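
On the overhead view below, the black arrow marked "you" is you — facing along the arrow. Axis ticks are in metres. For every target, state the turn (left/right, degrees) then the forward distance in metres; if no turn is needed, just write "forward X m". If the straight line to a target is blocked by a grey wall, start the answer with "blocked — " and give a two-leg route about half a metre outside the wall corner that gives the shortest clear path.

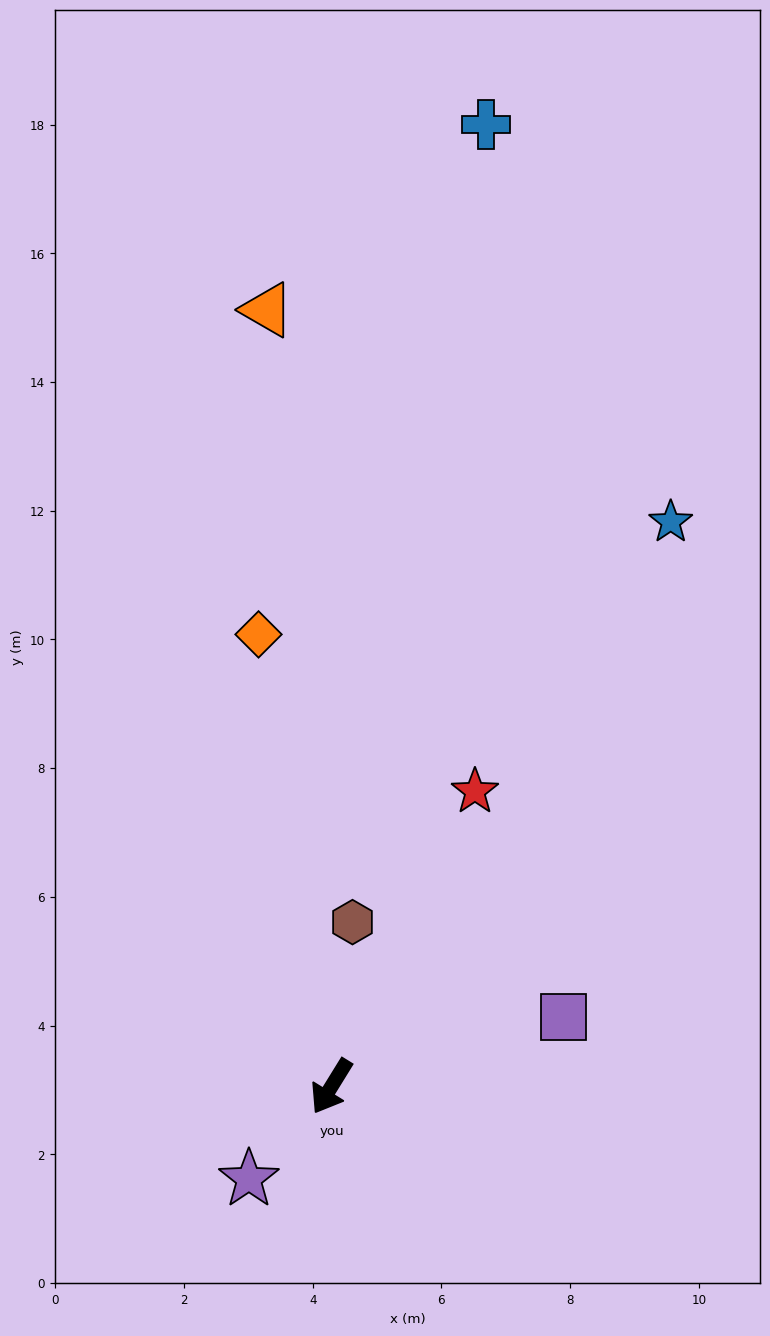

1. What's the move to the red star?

turn right 174°, forward 5.1 m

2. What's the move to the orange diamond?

turn right 139°, forward 7.1 m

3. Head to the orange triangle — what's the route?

turn right 144°, forward 12.1 m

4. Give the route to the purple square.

turn left 138°, forward 3.8 m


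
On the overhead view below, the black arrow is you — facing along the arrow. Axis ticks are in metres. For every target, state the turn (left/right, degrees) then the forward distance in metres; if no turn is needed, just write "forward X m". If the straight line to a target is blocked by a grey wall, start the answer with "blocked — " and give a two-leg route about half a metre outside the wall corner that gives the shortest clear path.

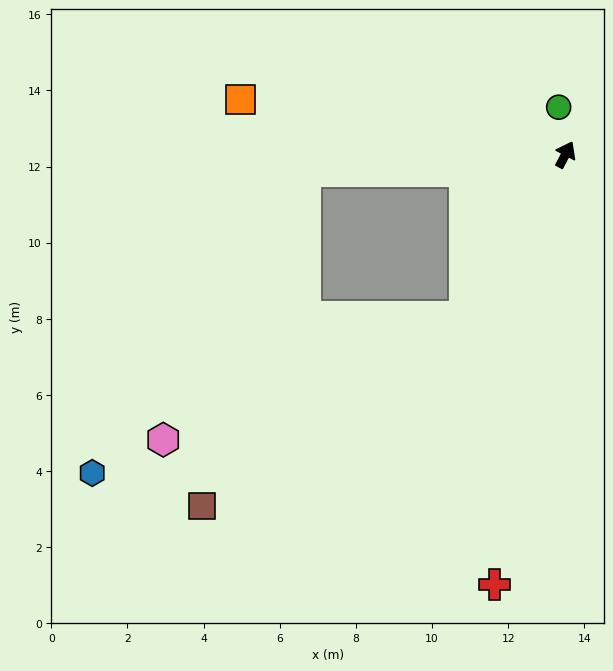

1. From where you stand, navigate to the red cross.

turn right 162°, forward 11.5 m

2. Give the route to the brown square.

blocked — turn left 176°, forward 5.0 m, then turn right 23°, forward 8.5 m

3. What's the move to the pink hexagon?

blocked — turn left 176°, forward 5.0 m, then turn right 36°, forward 8.6 m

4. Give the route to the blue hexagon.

blocked — turn left 121°, forward 6.8 m, then turn left 51°, forward 9.7 m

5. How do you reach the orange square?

turn left 108°, forward 8.6 m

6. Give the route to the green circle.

turn left 36°, forward 1.3 m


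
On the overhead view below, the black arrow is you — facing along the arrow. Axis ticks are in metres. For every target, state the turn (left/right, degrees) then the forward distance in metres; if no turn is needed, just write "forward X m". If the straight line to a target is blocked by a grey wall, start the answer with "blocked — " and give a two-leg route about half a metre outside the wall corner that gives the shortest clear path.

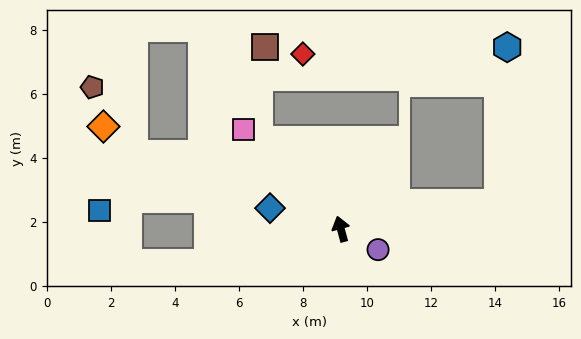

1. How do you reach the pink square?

turn left 29°, forward 4.3 m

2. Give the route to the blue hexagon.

blocked — turn right 96°, forward 5.0 m, then turn left 77°, forward 4.9 m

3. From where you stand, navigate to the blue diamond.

turn left 58°, forward 2.3 m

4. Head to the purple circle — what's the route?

turn right 134°, forward 1.3 m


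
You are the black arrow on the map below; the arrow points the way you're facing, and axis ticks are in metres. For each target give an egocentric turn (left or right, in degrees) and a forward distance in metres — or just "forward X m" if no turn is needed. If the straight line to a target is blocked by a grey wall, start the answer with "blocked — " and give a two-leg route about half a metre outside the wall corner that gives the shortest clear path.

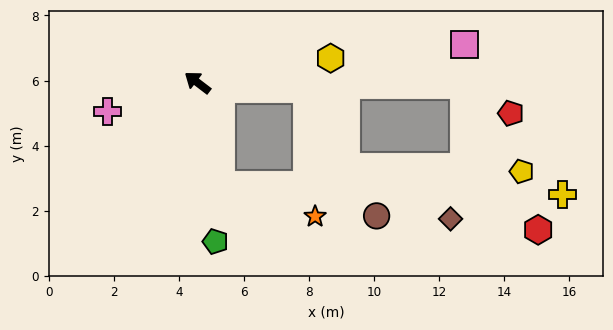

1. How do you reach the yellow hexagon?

turn right 132°, forward 4.2 m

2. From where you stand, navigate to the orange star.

blocked — turn left 141°, forward 3.2 m, then turn left 58°, forward 3.0 m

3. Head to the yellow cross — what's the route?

blocked — turn left 141°, forward 3.2 m, then turn left 75°, forward 10.5 m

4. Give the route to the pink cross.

turn left 55°, forward 2.9 m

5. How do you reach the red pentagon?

blocked — turn right 143°, forward 8.2 m, then turn right 30°, forward 1.7 m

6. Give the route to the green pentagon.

turn left 134°, forward 4.9 m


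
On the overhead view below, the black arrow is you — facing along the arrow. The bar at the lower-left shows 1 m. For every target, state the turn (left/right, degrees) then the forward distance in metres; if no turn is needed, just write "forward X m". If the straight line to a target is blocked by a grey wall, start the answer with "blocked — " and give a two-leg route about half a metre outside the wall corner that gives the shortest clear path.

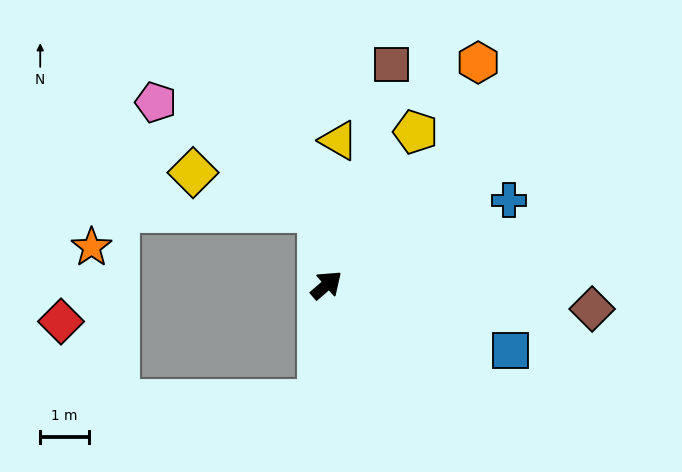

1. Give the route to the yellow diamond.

blocked — turn left 56°, forward 1.5 m, then turn left 66°, forward 2.7 m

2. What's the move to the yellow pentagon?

turn left 19°, forward 3.6 m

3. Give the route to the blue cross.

turn right 16°, forward 4.1 m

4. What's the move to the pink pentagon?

blocked — turn left 56°, forward 1.5 m, then turn left 49°, forward 4.0 m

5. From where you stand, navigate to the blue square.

turn right 60°, forward 4.0 m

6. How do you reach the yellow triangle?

turn left 44°, forward 3.0 m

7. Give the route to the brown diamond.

turn right 46°, forward 5.5 m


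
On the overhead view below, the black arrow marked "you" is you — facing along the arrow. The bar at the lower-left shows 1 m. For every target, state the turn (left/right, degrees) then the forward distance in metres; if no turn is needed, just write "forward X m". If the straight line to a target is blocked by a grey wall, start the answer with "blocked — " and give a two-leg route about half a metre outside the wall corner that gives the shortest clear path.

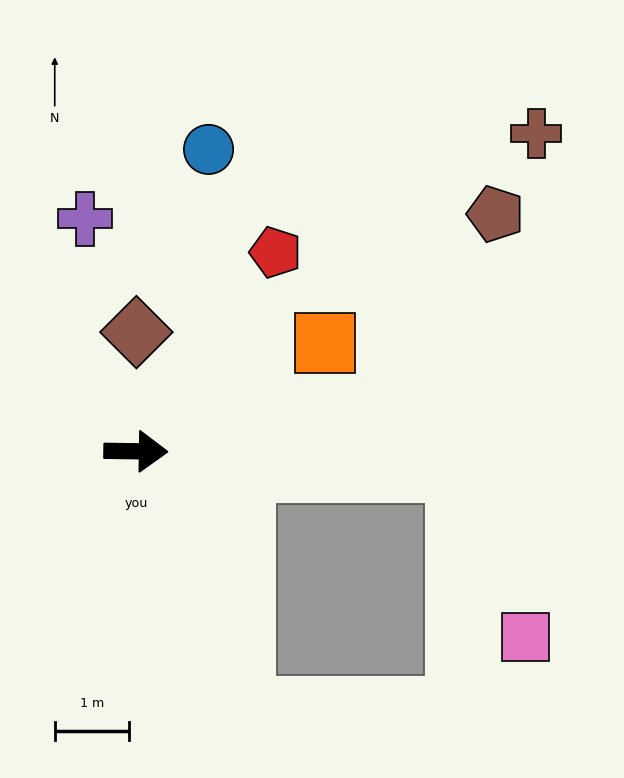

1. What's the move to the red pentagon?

turn left 56°, forward 3.3 m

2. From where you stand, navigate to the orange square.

turn left 31°, forward 2.9 m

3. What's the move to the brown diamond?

turn left 91°, forward 1.6 m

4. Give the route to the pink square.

blocked — turn right 2°, forward 4.3 m, then turn right 65°, forward 2.4 m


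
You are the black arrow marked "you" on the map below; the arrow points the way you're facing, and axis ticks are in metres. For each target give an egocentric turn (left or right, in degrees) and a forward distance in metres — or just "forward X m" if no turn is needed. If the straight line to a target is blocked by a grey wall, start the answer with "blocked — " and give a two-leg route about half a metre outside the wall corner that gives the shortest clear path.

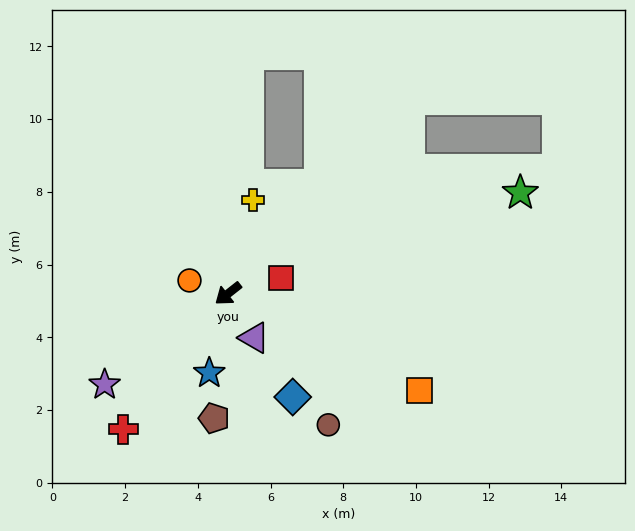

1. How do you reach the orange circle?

turn right 57°, forward 1.1 m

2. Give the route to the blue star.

turn left 38°, forward 2.2 m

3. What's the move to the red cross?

turn left 14°, forward 4.7 m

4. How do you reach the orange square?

turn left 115°, forward 5.9 m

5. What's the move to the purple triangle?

turn left 82°, forward 1.4 m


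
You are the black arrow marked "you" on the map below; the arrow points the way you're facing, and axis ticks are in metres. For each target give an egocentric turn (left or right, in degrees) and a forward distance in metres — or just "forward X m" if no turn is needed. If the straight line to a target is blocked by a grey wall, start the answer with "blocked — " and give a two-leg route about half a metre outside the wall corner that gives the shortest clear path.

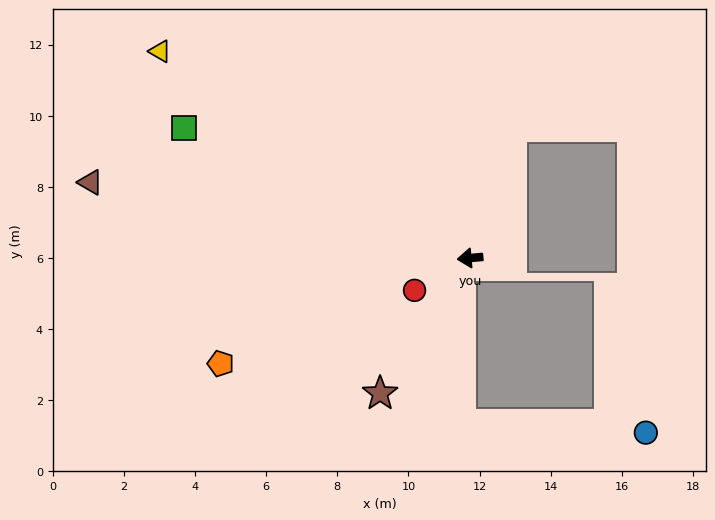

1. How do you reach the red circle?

turn left 25°, forward 1.8 m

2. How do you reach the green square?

turn right 29°, forward 8.8 m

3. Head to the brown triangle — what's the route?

turn right 16°, forward 10.9 m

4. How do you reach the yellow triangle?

turn right 39°, forward 10.5 m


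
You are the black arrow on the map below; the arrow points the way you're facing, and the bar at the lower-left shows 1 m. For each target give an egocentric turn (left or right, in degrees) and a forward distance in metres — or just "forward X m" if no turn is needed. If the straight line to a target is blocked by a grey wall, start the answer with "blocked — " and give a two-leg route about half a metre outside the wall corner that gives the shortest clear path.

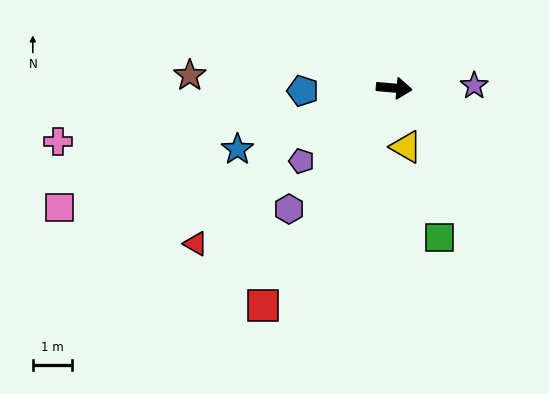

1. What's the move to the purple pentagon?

turn right 137°, forward 3.0 m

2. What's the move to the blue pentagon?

turn right 173°, forward 2.3 m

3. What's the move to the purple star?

turn left 7°, forward 2.1 m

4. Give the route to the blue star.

turn right 154°, forward 4.3 m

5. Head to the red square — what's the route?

turn right 116°, forward 6.5 m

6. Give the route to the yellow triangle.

turn right 73°, forward 1.5 m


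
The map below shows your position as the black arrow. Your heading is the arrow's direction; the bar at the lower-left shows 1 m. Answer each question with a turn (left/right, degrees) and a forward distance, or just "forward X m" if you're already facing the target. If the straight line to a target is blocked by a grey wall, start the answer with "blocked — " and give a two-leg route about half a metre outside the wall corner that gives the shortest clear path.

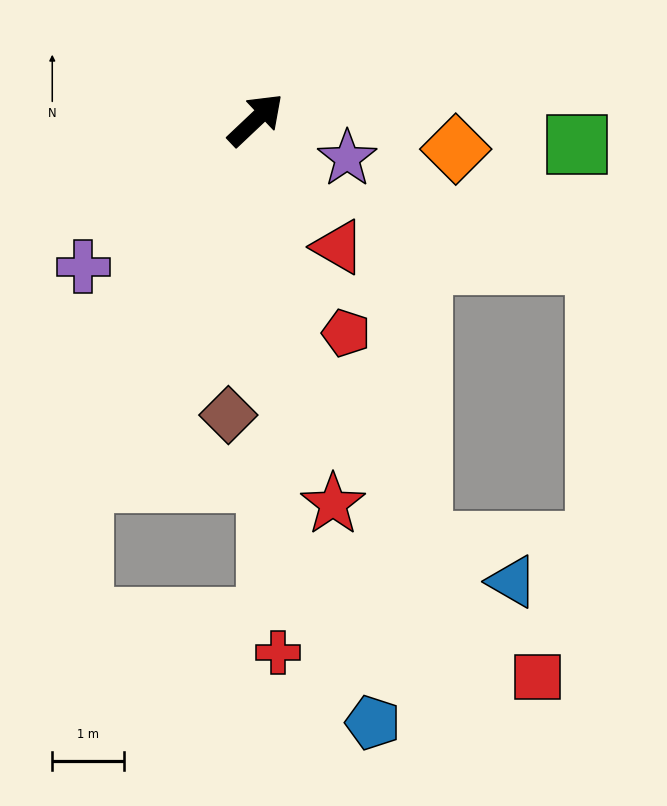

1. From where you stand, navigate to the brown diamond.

turn right 139°, forward 4.1 m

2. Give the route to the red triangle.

turn right 100°, forward 2.1 m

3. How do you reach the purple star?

turn right 66°, forward 1.4 m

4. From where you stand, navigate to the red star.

turn right 122°, forward 5.5 m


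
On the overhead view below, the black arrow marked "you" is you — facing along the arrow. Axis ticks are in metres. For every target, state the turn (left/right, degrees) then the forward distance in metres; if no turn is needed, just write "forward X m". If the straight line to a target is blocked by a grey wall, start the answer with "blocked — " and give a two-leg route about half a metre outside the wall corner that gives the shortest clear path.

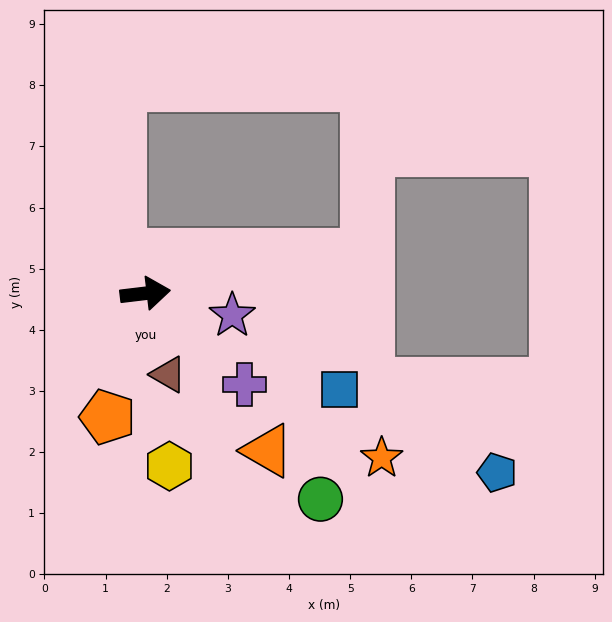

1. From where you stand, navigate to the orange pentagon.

turn right 114°, forward 2.1 m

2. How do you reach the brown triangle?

turn right 81°, forward 1.4 m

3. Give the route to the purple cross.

turn right 49°, forward 2.2 m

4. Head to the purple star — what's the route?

turn right 21°, forward 1.5 m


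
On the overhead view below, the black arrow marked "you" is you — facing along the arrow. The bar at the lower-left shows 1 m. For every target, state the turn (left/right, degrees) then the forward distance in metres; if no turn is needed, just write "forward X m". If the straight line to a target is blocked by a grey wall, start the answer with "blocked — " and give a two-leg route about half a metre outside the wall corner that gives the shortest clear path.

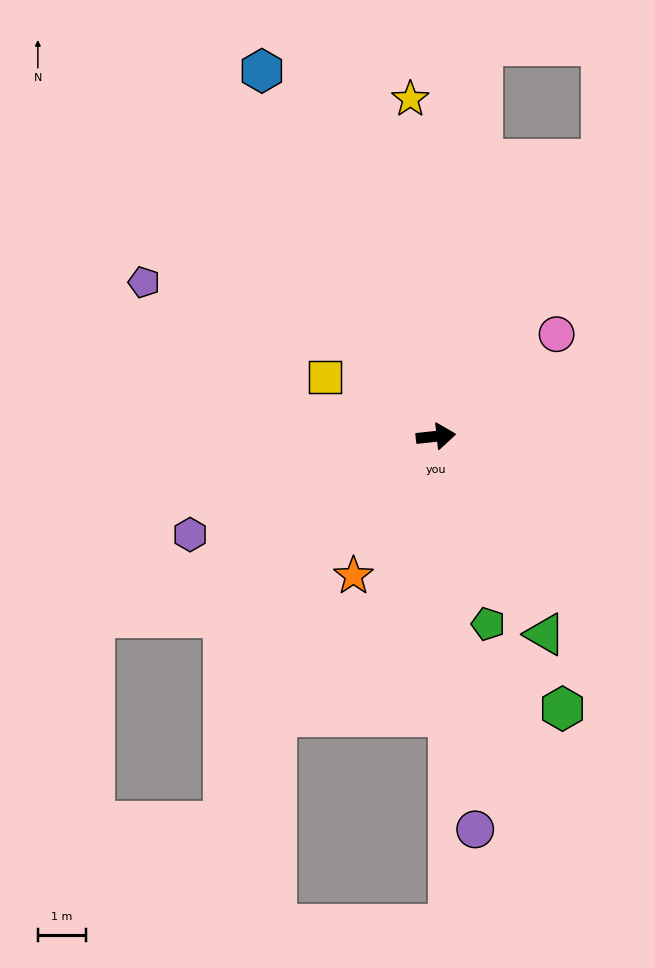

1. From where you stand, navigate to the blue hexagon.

turn left 109°, forward 8.4 m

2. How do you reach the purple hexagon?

turn right 164°, forward 5.5 m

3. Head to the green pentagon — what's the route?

turn right 81°, forward 4.0 m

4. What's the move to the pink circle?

turn left 34°, forward 3.3 m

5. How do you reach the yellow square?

turn left 146°, forward 2.6 m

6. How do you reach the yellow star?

turn left 88°, forward 7.0 m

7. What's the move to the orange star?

turn right 127°, forward 3.4 m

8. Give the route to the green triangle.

turn right 67°, forward 4.7 m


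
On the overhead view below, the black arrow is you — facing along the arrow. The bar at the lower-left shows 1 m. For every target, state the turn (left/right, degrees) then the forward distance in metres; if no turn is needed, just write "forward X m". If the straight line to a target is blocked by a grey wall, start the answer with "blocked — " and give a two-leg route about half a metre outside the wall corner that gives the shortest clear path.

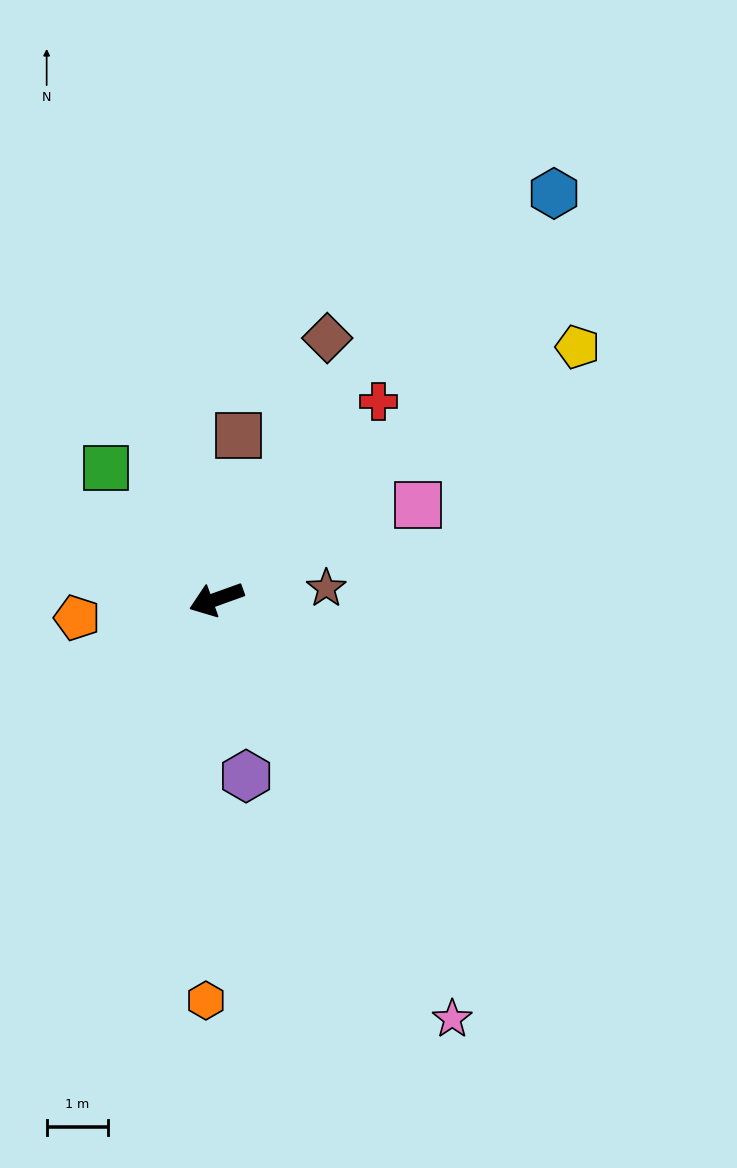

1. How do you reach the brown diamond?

turn right 133°, forward 4.7 m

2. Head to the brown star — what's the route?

turn left 166°, forward 1.8 m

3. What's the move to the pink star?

turn left 100°, forward 7.9 m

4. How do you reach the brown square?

turn right 117°, forward 2.7 m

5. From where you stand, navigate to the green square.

turn right 70°, forward 2.8 m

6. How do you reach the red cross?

turn right 149°, forward 4.2 m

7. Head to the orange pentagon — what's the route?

turn right 12°, forward 2.3 m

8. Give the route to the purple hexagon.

turn left 80°, forward 2.9 m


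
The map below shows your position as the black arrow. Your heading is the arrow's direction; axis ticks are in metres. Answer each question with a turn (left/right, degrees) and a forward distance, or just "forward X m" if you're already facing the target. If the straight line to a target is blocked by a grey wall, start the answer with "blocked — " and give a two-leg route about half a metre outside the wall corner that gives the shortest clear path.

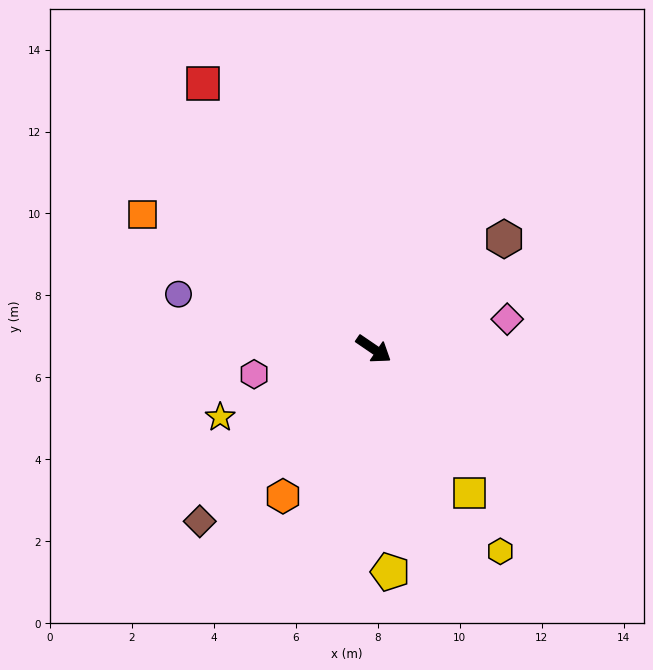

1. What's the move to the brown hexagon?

turn left 74°, forward 4.2 m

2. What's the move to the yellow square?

turn right 22°, forward 4.2 m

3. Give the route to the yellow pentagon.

turn right 51°, forward 5.5 m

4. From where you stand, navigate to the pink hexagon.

turn right 134°, forward 3.0 m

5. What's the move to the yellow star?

turn right 122°, forward 4.1 m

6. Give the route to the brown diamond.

turn right 101°, forward 6.0 m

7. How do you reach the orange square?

turn right 176°, forward 6.5 m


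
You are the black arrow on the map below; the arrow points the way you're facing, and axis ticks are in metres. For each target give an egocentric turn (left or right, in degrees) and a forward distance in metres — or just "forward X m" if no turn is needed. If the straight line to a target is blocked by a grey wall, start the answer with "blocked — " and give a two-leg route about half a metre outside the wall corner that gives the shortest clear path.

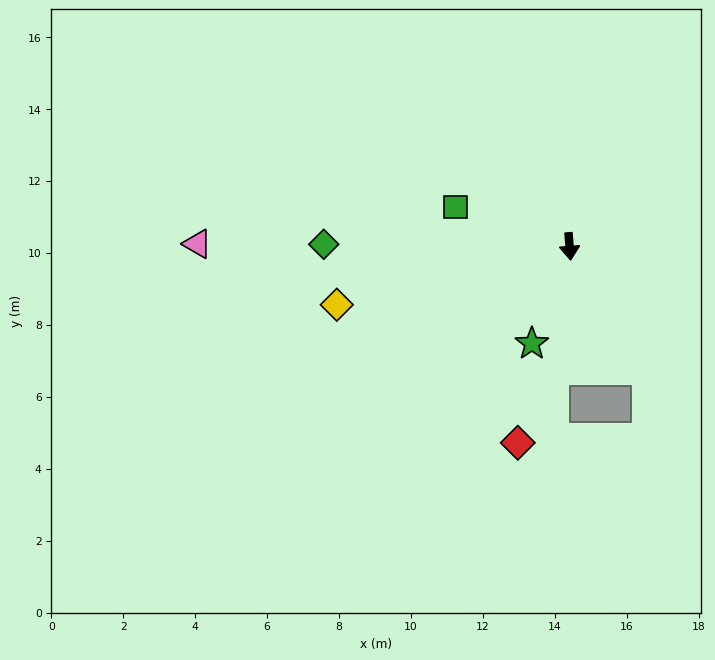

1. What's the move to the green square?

turn right 114°, forward 3.3 m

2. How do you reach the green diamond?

turn right 95°, forward 6.8 m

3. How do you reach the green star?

turn right 26°, forward 2.9 m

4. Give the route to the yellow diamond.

turn right 80°, forward 6.7 m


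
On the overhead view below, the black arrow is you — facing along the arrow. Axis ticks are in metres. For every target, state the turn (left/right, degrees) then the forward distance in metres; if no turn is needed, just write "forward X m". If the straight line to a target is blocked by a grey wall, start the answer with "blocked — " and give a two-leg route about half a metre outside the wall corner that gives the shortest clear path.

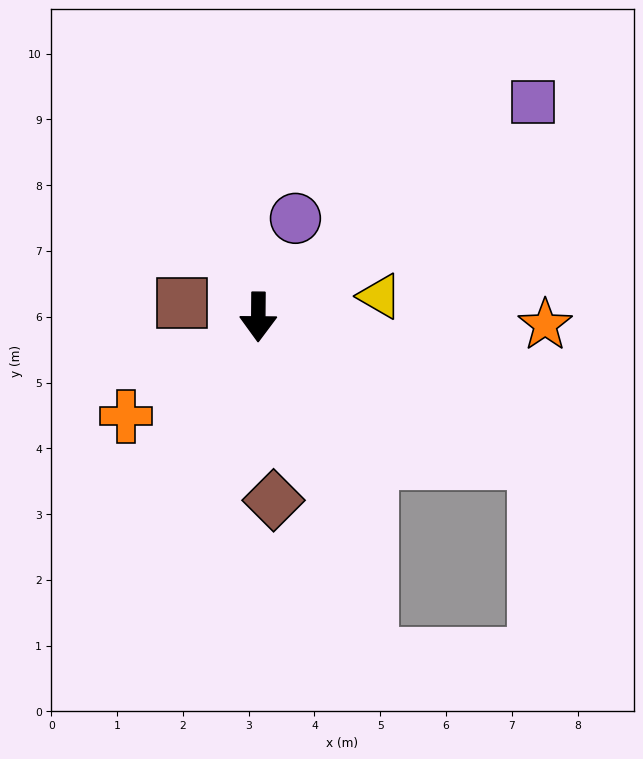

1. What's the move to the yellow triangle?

turn left 100°, forward 1.9 m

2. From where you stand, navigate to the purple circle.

turn left 160°, forward 1.6 m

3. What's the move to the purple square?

turn left 128°, forward 5.3 m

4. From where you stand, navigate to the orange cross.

turn right 53°, forward 2.5 m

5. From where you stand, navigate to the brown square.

turn right 100°, forward 1.2 m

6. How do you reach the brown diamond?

turn left 5°, forward 2.8 m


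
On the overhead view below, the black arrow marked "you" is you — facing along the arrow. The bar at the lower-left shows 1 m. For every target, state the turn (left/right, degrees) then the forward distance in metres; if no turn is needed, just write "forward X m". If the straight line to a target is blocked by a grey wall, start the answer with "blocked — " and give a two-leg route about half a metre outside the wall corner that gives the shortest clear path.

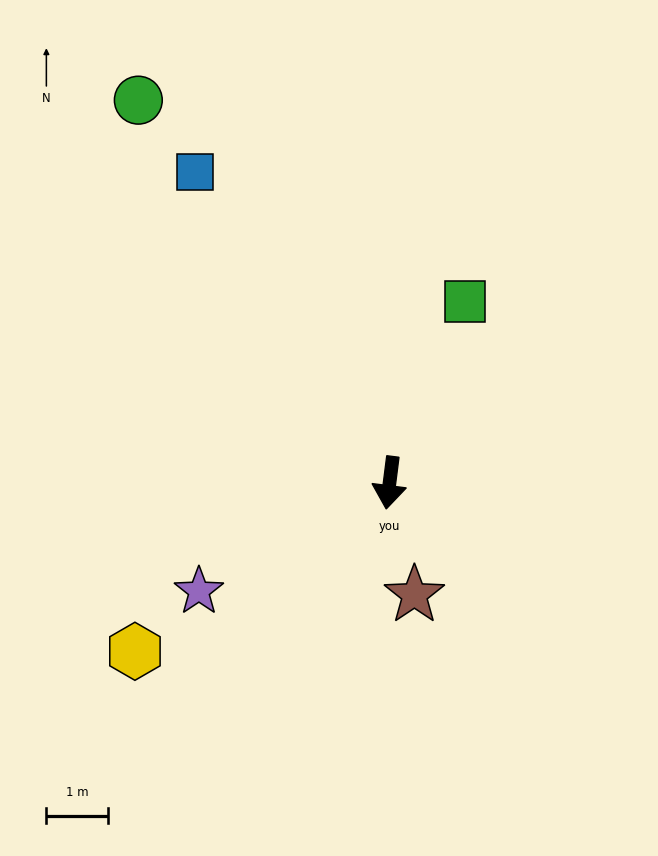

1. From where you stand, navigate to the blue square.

turn right 141°, forward 5.9 m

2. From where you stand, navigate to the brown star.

turn left 20°, forward 1.9 m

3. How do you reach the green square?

turn left 165°, forward 3.2 m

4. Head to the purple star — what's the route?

turn right 53°, forward 3.5 m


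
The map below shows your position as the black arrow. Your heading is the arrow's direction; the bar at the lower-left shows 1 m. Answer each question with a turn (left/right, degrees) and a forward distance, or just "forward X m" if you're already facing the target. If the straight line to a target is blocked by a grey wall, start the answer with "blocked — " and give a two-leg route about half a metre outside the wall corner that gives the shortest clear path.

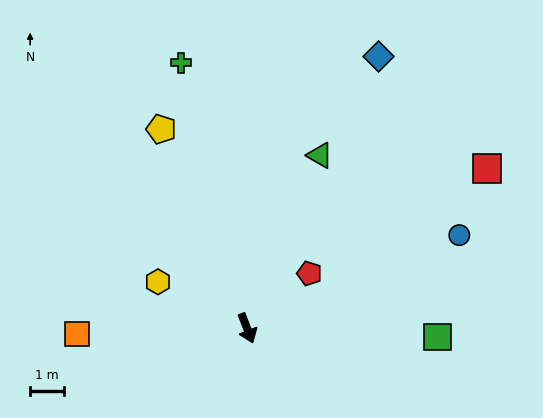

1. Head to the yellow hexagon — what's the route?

turn right 139°, forward 3.0 m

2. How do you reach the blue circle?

turn left 92°, forward 6.8 m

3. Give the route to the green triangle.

turn left 136°, forward 5.5 m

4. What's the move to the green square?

turn left 66°, forward 5.6 m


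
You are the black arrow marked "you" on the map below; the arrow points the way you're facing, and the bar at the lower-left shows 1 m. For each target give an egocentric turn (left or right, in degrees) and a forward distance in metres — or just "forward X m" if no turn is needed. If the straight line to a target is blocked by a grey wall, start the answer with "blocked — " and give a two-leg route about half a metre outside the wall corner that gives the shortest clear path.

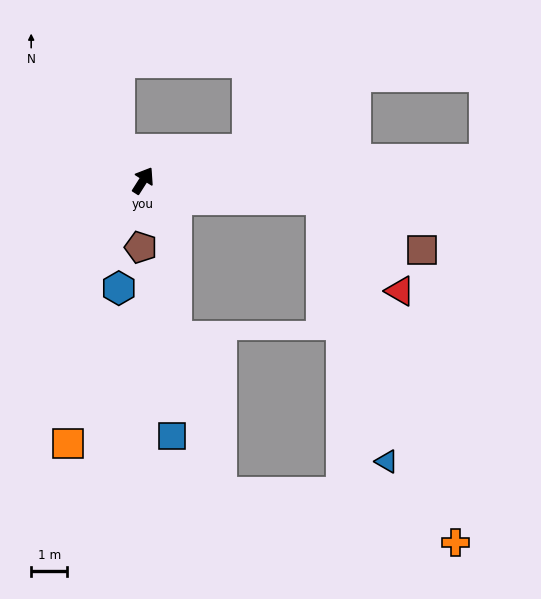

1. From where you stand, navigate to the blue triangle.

blocked — turn right 64°, forward 5.0 m, then turn right 70°, forward 7.5 m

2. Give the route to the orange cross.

blocked — turn right 64°, forward 5.0 m, then turn right 62°, forward 10.2 m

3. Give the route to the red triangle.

blocked — turn right 64°, forward 5.0 m, then turn right 43°, forward 3.3 m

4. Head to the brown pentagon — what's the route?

turn right 150°, forward 1.9 m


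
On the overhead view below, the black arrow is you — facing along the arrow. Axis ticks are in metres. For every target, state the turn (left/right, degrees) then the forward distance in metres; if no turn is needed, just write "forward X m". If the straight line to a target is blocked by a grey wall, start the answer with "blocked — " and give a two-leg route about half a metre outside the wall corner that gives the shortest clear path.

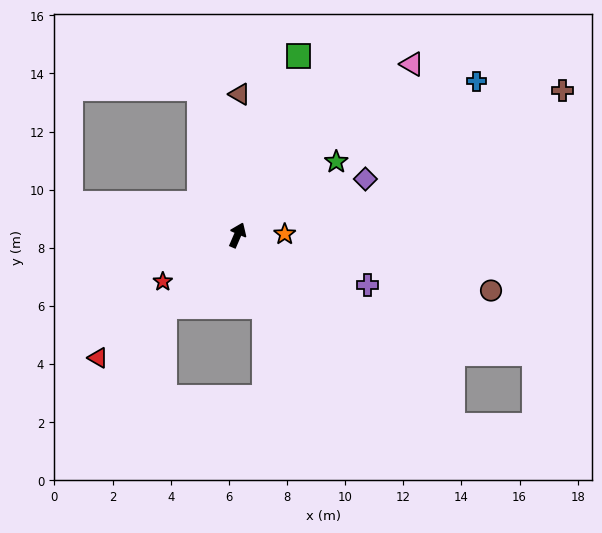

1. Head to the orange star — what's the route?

turn right 65°, forward 1.6 m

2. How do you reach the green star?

turn right 30°, forward 4.2 m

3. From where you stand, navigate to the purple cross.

turn right 88°, forward 4.8 m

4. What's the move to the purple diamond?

turn right 43°, forward 4.8 m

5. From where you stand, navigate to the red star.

turn left 145°, forward 3.0 m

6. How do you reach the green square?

turn left 5°, forward 6.5 m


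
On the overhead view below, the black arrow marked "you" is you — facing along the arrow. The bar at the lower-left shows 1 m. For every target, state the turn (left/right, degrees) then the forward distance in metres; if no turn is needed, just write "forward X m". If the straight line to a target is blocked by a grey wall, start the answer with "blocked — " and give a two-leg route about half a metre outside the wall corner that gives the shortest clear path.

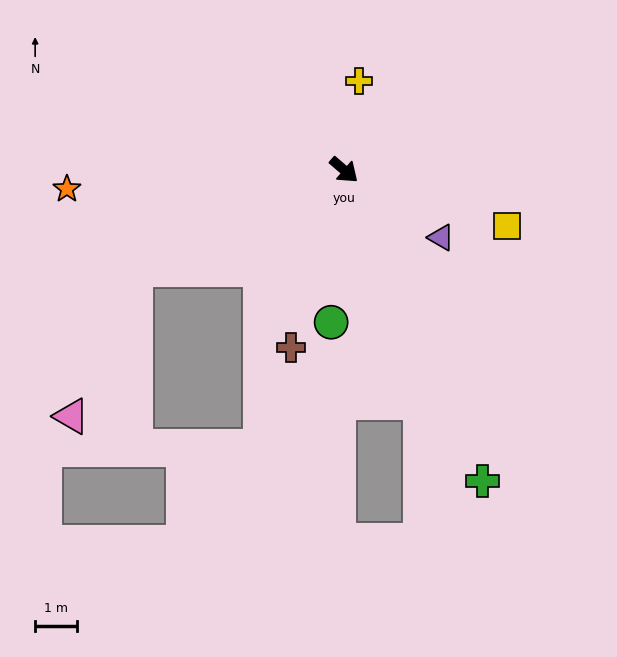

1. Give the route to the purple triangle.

turn left 6°, forward 2.8 m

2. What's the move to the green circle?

turn right 54°, forward 3.6 m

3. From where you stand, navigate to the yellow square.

turn left 22°, forward 4.1 m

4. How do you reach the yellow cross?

turn left 121°, forward 2.2 m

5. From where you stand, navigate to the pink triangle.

blocked — turn right 114°, forward 5.5 m, then turn left 41°, forward 3.8 m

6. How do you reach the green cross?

turn right 25°, forward 8.1 m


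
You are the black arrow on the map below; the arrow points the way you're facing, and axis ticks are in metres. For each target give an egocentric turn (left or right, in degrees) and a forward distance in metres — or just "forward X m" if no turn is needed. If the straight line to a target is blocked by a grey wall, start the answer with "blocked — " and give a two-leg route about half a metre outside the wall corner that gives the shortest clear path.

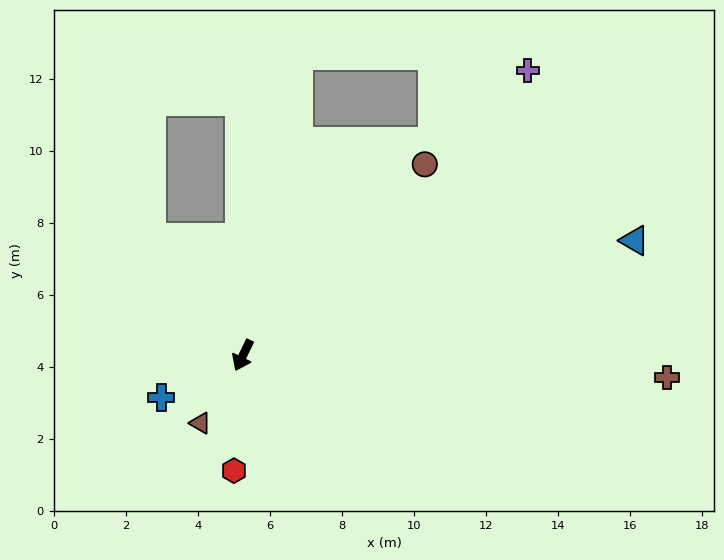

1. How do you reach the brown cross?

turn left 113°, forward 11.8 m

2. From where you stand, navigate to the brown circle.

turn left 162°, forward 7.3 m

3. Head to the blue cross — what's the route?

turn right 37°, forward 2.6 m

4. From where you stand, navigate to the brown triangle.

turn right 6°, forward 2.2 m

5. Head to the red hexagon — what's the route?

turn left 21°, forward 3.2 m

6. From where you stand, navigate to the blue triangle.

turn left 132°, forward 11.3 m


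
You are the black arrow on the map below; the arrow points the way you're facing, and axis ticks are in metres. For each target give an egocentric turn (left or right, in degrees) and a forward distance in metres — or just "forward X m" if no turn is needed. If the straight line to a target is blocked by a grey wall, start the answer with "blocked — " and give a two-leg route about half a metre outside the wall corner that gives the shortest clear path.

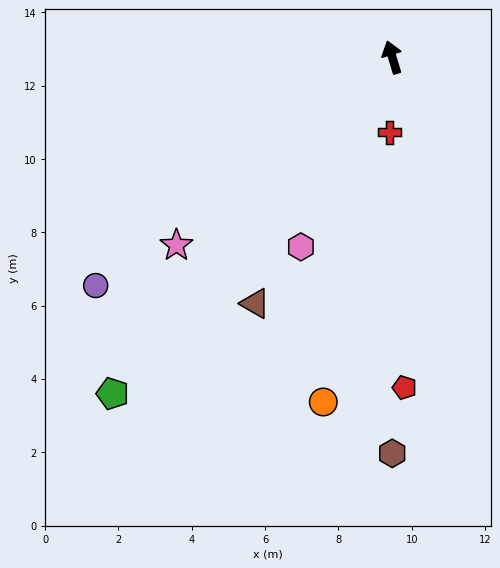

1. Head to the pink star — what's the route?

turn left 114°, forward 7.8 m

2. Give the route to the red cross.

turn left 161°, forward 2.0 m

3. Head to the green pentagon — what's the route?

turn left 123°, forward 11.9 m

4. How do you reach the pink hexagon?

turn left 137°, forward 5.7 m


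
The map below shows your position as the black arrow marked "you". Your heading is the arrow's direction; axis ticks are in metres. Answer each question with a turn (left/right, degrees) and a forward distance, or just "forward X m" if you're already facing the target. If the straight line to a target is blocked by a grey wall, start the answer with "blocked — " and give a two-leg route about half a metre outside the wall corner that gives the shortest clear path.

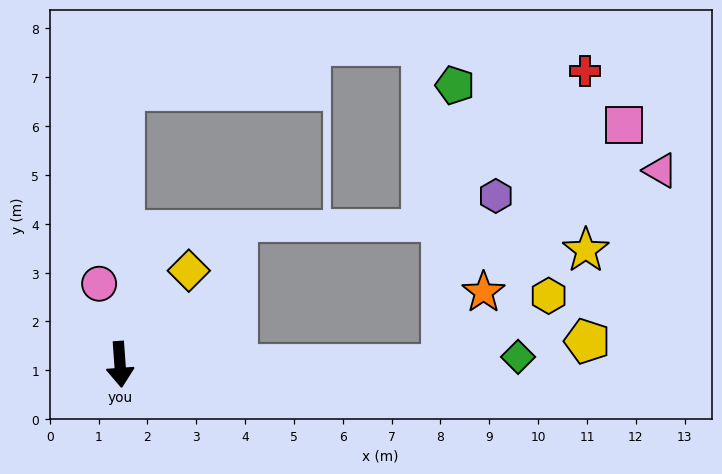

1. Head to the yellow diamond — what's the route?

turn left 140°, forward 2.4 m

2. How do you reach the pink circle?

turn right 170°, forward 1.7 m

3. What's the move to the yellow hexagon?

blocked — turn left 86°, forward 6.6 m, then turn left 33°, forward 2.6 m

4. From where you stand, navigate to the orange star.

blocked — turn left 86°, forward 6.6 m, then turn left 60°, forward 1.7 m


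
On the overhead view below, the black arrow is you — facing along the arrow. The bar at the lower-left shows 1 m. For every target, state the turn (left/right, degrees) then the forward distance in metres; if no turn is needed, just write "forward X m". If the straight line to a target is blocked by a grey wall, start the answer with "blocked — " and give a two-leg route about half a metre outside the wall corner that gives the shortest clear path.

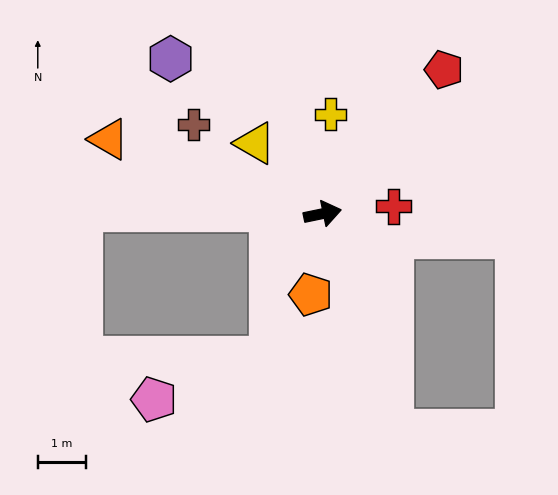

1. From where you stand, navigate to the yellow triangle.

turn left 122°, forward 2.0 m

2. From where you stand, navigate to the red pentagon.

turn left 38°, forward 3.9 m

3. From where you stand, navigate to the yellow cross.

turn left 74°, forward 2.1 m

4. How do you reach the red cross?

turn right 6°, forward 1.5 m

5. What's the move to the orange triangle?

turn left 149°, forward 4.7 m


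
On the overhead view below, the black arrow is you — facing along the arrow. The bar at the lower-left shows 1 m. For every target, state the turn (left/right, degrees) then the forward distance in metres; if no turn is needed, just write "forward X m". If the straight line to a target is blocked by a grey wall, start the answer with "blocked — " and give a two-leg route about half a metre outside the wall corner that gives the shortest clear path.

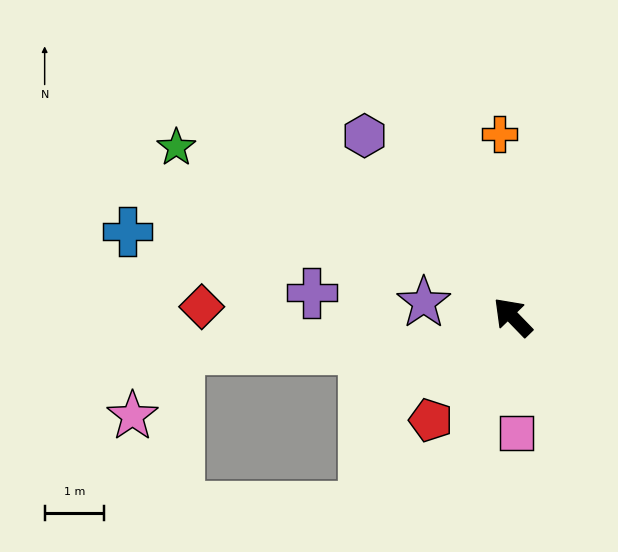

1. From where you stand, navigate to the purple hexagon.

turn right 5°, forward 3.9 m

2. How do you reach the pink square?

turn left 138°, forward 1.9 m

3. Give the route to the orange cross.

turn right 40°, forward 3.1 m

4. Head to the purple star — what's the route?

turn left 37°, forward 1.5 m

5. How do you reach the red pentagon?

turn left 98°, forward 2.2 m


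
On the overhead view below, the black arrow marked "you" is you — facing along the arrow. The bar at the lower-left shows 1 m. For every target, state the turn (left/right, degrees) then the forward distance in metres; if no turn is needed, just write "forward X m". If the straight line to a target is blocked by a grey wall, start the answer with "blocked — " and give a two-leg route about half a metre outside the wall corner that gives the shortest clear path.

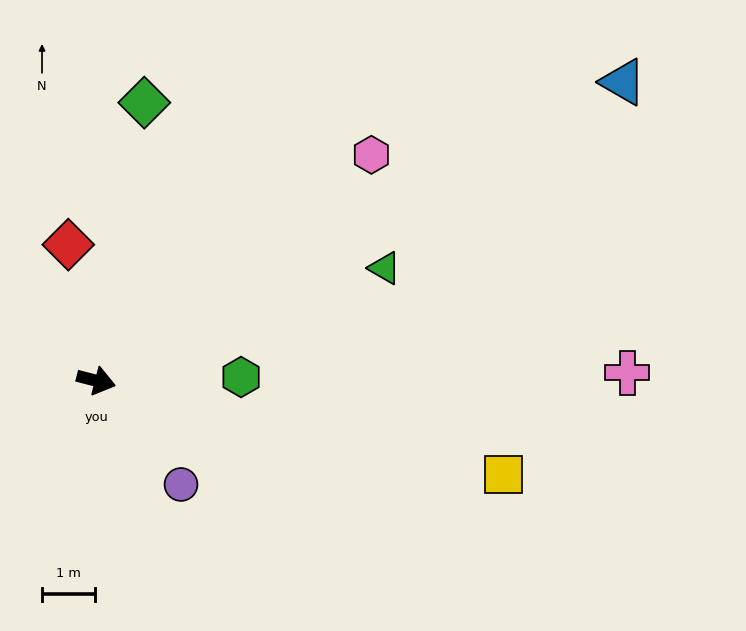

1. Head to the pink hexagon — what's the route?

turn left 54°, forward 6.7 m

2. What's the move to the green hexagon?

turn left 16°, forward 2.7 m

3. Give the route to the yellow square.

forward 7.9 m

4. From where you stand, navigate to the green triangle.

turn left 36°, forward 5.9 m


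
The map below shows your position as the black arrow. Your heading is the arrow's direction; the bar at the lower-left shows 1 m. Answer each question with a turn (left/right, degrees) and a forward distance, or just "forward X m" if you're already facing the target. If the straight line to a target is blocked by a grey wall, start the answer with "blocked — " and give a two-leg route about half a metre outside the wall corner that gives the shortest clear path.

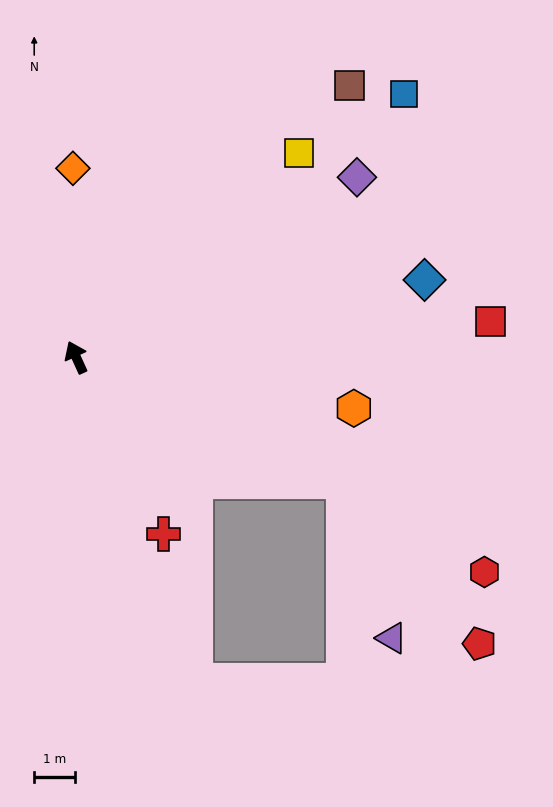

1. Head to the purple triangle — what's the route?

blocked — turn right 139°, forward 7.2 m, then turn right 48°, forward 4.0 m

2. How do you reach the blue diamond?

turn right 102°, forward 8.7 m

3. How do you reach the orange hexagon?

turn right 125°, forward 6.9 m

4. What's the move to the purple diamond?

turn right 82°, forward 8.1 m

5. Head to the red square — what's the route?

turn right 110°, forward 10.2 m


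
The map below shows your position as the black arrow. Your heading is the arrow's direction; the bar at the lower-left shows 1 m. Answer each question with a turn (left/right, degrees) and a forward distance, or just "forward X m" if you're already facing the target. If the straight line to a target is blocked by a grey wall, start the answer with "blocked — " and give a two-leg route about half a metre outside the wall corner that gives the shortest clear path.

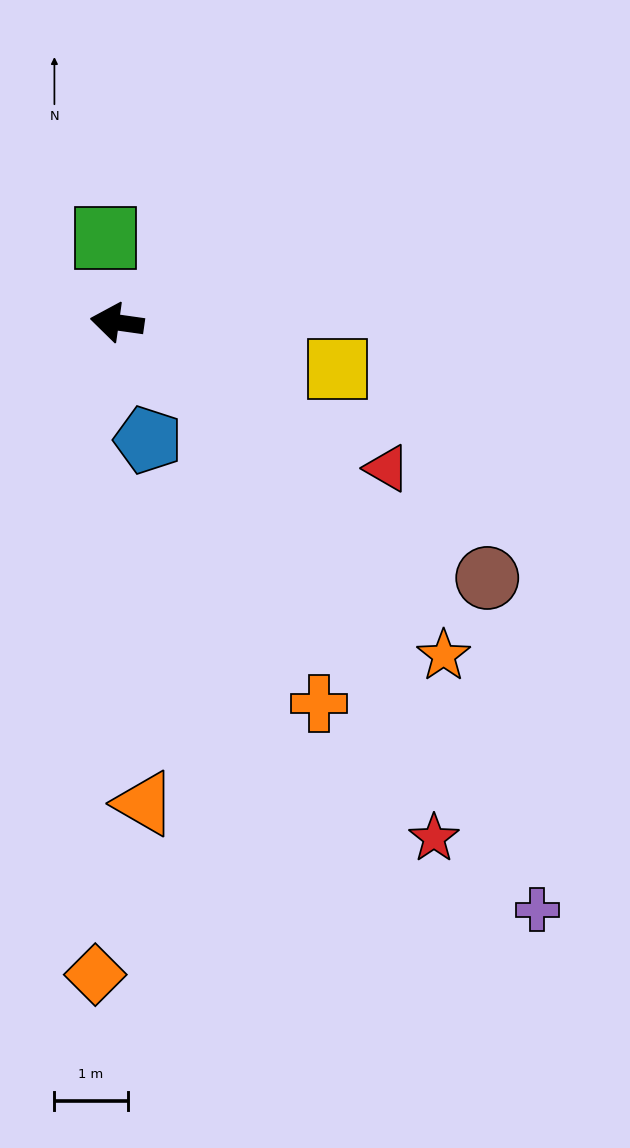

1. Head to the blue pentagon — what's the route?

turn left 113°, forward 1.7 m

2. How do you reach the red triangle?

turn left 160°, forward 4.2 m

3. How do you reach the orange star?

turn left 142°, forward 6.4 m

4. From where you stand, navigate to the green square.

turn right 74°, forward 1.2 m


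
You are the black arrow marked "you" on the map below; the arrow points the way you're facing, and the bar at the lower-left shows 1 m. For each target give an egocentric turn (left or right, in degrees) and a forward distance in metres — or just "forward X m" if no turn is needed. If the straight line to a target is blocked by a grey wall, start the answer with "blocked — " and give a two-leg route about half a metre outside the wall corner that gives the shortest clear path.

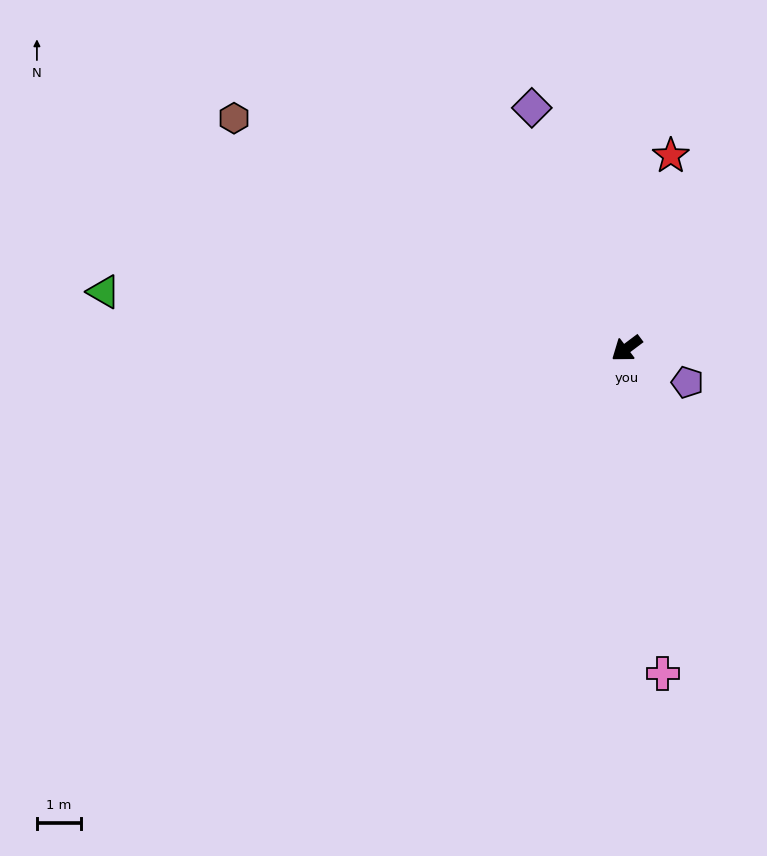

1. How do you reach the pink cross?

turn left 59°, forward 7.4 m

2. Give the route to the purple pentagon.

turn left 114°, forward 1.6 m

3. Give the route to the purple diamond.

turn right 105°, forward 5.9 m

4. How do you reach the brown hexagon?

turn right 67°, forward 10.3 m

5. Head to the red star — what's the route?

turn right 140°, forward 4.5 m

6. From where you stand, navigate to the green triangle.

turn right 43°, forward 11.9 m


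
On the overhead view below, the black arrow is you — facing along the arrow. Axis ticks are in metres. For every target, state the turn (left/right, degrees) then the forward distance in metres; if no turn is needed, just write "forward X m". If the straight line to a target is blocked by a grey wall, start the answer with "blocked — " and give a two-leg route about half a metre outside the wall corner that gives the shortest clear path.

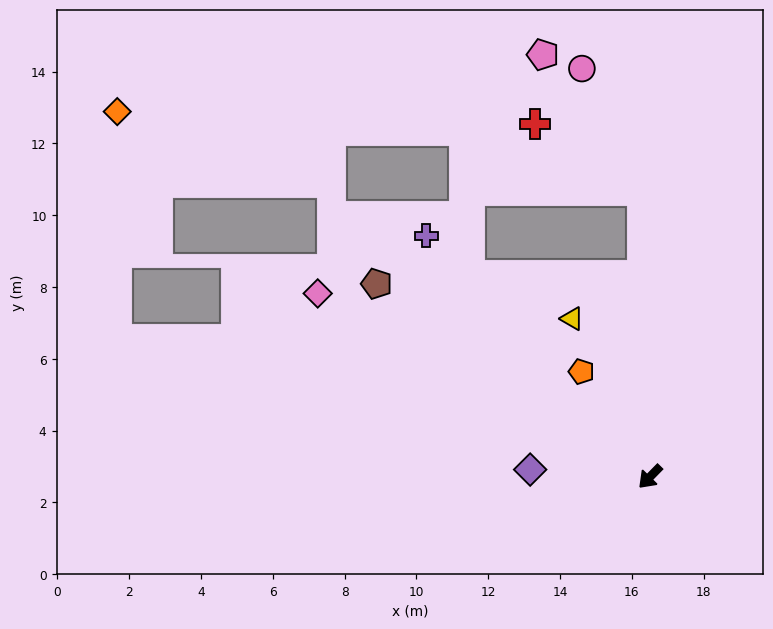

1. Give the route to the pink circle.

blocked — turn right 134°, forward 8.0 m, then turn left 25°, forward 3.8 m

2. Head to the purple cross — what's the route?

turn right 93°, forward 9.2 m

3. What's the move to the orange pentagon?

turn right 102°, forward 3.5 m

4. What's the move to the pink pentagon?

blocked — turn right 134°, forward 8.0 m, then turn left 35°, forward 4.7 m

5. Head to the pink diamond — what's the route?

turn right 74°, forward 10.6 m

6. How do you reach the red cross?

blocked — turn right 134°, forward 8.0 m, then turn left 57°, forward 3.5 m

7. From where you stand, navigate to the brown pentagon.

turn right 81°, forward 9.3 m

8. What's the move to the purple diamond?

turn right 49°, forward 3.3 m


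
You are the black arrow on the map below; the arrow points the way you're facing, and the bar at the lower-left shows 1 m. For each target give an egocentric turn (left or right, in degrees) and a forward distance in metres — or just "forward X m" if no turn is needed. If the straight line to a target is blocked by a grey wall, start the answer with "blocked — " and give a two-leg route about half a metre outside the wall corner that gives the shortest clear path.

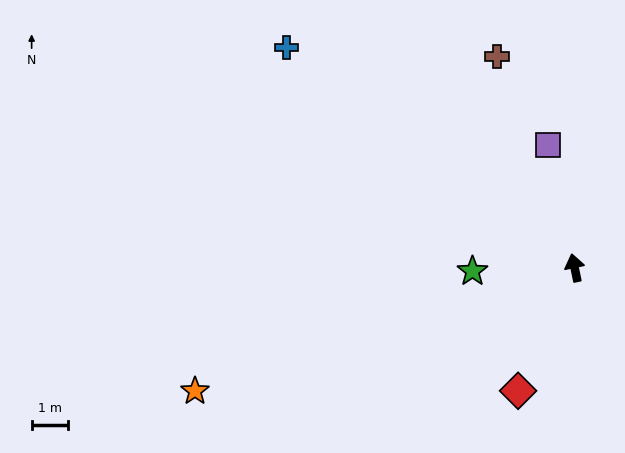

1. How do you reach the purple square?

forward 3.5 m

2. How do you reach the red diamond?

turn left 144°, forward 3.8 m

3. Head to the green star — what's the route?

turn left 80°, forward 2.8 m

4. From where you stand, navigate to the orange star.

turn left 96°, forward 11.1 m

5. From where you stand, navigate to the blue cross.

turn left 41°, forward 10.1 m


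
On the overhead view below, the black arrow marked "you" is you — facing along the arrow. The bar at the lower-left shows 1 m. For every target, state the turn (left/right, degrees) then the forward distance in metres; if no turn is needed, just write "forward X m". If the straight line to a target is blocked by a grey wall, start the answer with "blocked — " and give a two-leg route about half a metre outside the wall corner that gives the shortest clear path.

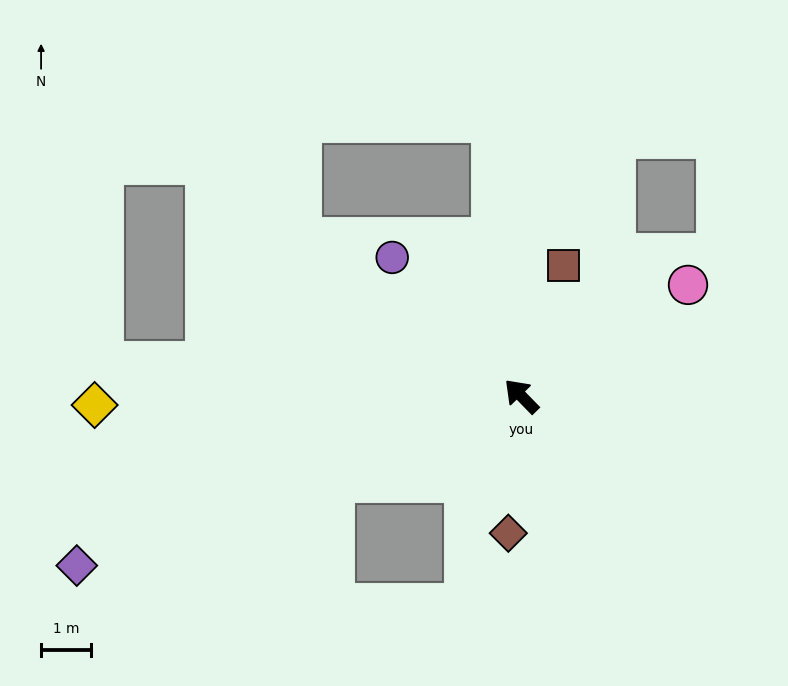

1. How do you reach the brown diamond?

turn left 130°, forward 2.7 m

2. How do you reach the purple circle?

forward 3.8 m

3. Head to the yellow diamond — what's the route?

turn left 47°, forward 8.5 m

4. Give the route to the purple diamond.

turn left 67°, forward 9.5 m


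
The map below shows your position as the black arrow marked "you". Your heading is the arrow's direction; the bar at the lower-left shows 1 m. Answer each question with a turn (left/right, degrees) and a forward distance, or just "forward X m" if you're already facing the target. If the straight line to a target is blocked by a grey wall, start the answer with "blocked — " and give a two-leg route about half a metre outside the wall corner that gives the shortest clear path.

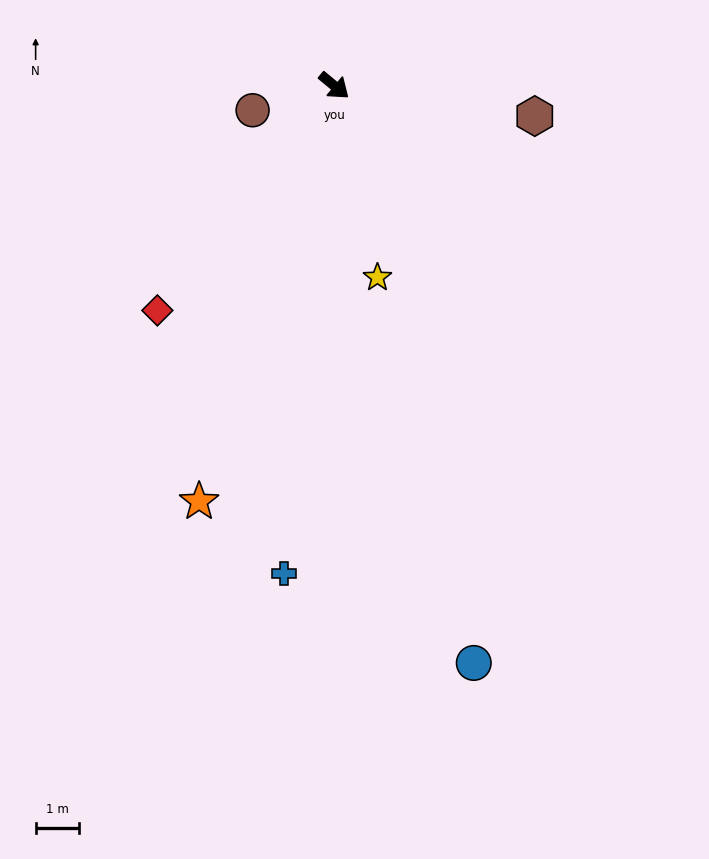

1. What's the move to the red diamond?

turn right 89°, forward 6.6 m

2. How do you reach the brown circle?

turn right 124°, forward 2.0 m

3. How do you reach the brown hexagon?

turn left 31°, forward 4.7 m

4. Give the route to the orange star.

turn right 68°, forward 10.0 m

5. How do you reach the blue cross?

turn right 56°, forward 11.3 m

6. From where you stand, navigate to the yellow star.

turn right 38°, forward 4.5 m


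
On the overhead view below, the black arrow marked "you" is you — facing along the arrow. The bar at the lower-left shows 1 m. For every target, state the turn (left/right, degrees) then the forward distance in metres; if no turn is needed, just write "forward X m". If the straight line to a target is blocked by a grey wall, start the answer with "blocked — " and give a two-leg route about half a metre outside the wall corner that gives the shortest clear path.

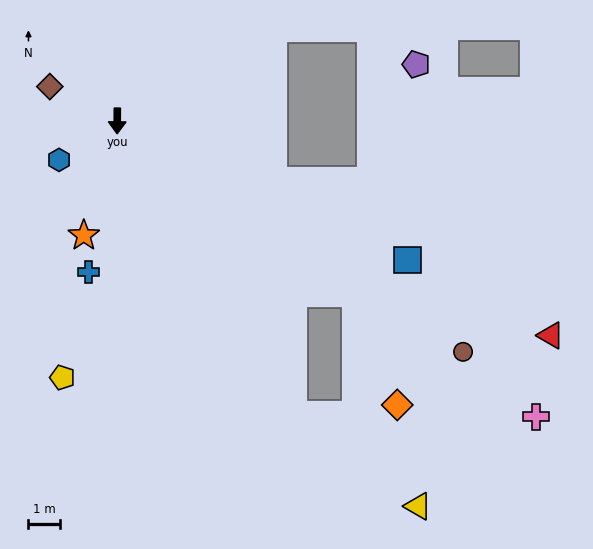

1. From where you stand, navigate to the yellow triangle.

blocked — turn left 31°, forward 10.8 m, then turn left 23°, forward 4.9 m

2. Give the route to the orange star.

turn right 16°, forward 3.8 m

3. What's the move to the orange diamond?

blocked — turn left 54°, forward 9.3 m, then turn right 33°, forward 3.7 m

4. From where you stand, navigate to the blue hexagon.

turn right 56°, forward 2.2 m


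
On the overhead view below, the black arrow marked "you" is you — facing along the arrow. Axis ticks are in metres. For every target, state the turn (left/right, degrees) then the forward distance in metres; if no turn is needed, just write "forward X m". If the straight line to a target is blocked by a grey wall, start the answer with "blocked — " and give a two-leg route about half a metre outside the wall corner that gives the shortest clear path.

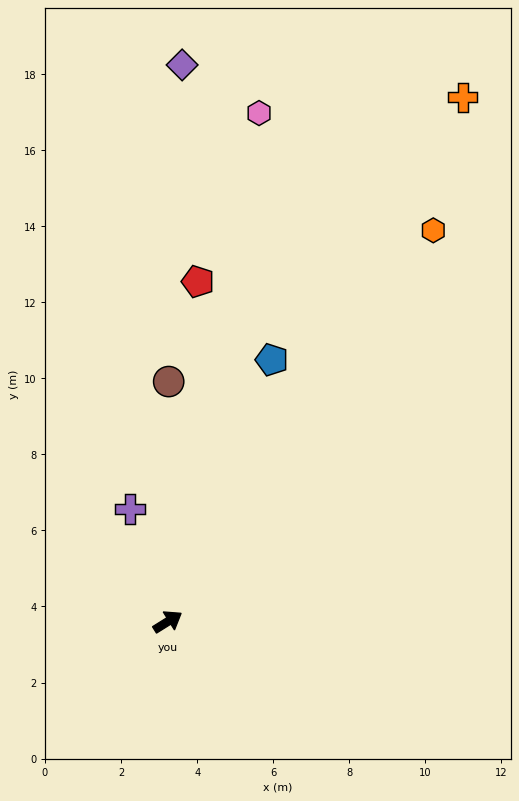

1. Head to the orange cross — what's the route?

turn left 29°, forward 15.8 m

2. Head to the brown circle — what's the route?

turn left 58°, forward 6.3 m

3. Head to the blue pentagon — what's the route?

turn left 36°, forward 7.4 m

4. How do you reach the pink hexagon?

turn left 48°, forward 13.6 m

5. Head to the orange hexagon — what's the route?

turn left 24°, forward 12.4 m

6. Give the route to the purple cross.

turn left 76°, forward 3.1 m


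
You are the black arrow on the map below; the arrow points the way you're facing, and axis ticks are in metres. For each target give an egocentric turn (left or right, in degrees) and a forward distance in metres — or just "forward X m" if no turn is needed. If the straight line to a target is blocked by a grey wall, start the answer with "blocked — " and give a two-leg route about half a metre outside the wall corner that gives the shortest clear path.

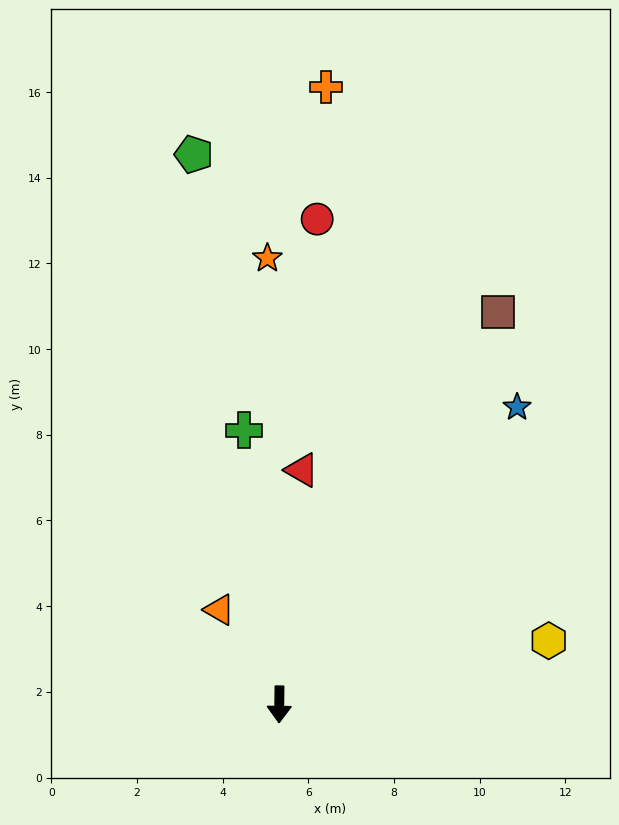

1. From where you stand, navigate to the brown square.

turn left 152°, forward 10.5 m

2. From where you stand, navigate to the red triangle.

turn left 175°, forward 5.5 m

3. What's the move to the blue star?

turn left 142°, forward 8.9 m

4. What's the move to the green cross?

turn right 172°, forward 6.4 m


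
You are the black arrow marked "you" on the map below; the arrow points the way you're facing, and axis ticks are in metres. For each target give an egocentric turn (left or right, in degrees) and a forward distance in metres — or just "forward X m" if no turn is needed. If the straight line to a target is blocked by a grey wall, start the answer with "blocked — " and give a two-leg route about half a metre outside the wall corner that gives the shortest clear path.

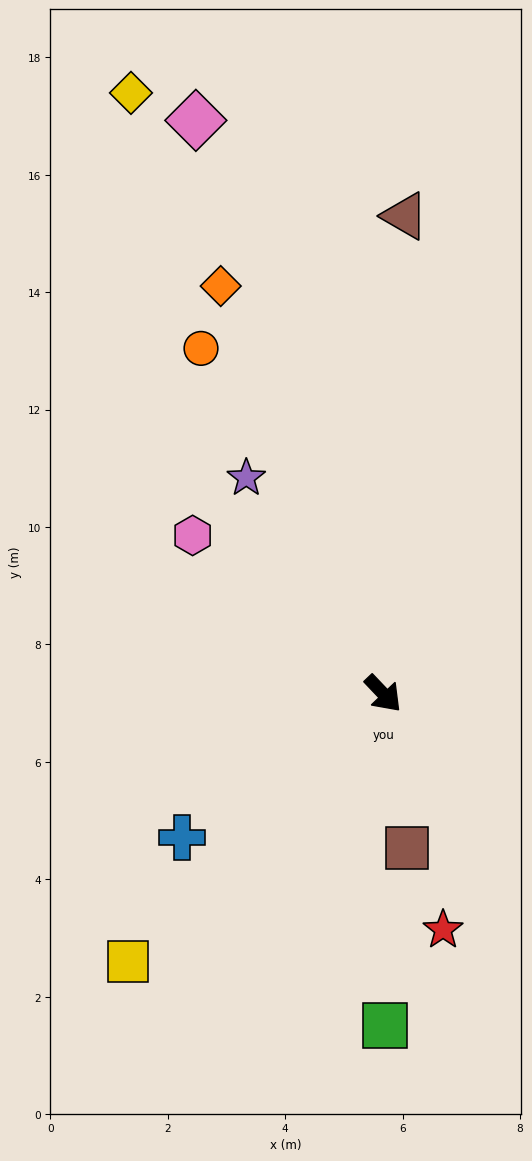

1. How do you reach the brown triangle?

turn left 134°, forward 8.1 m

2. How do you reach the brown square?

turn right 35°, forward 2.7 m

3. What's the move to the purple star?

turn left 169°, forward 4.4 m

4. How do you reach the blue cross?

turn right 98°, forward 4.2 m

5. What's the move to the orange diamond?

turn left 158°, forward 7.5 m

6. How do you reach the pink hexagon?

turn right 173°, forward 4.2 m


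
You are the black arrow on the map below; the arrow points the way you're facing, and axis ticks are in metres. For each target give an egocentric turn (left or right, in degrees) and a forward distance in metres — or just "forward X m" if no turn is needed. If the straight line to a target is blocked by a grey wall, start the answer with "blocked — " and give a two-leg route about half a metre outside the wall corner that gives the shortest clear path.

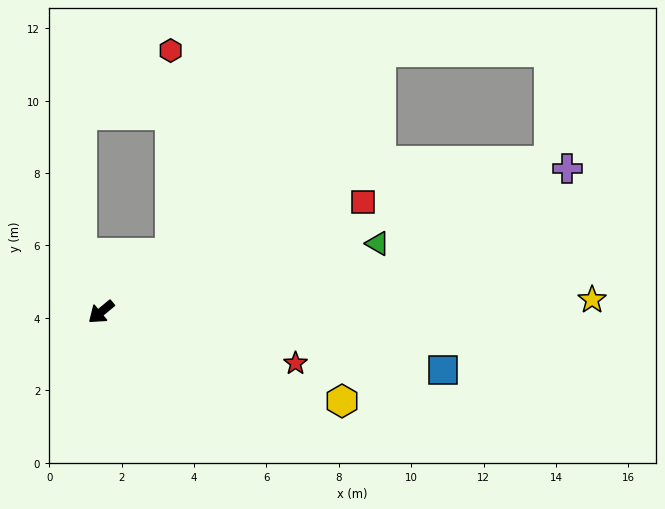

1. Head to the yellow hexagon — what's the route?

turn left 120°, forward 7.1 m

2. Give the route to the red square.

turn left 163°, forward 7.9 m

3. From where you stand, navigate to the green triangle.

turn left 154°, forward 7.9 m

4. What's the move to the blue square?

turn left 131°, forward 9.6 m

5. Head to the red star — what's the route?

turn left 126°, forward 5.6 m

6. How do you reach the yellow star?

turn left 142°, forward 13.6 m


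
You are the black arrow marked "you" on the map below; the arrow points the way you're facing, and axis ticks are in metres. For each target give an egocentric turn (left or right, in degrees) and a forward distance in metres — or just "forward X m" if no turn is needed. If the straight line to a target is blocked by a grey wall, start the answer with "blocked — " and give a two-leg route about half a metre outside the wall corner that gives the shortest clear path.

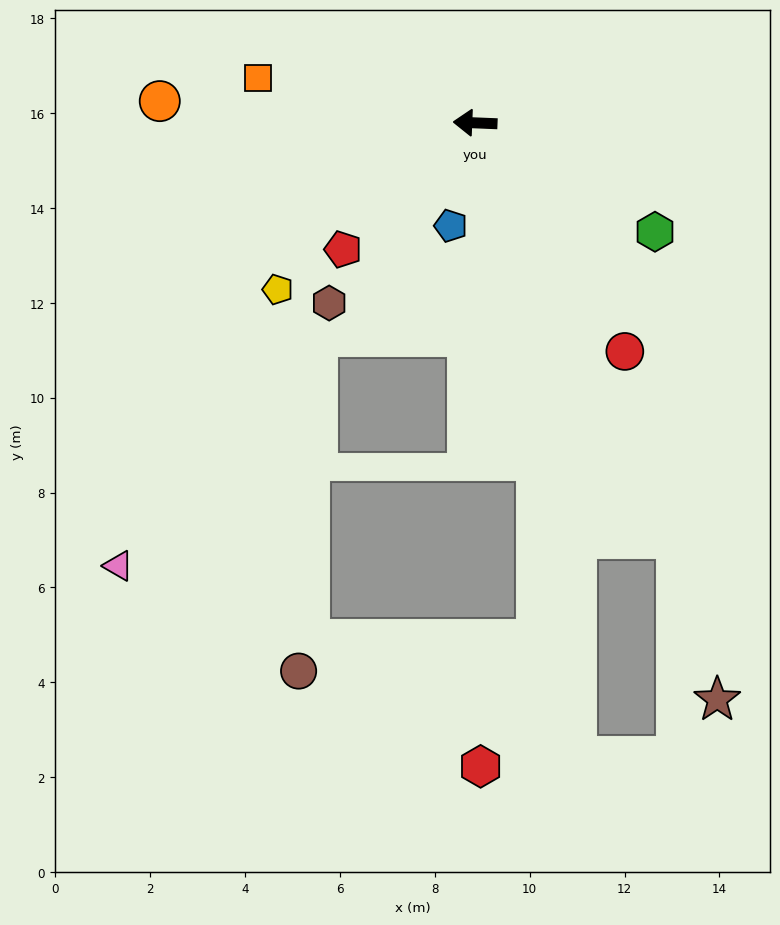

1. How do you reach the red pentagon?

turn left 46°, forward 3.9 m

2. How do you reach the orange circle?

forward 6.7 m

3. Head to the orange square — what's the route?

turn right 9°, forward 4.7 m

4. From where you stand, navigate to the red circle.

turn left 126°, forward 5.8 m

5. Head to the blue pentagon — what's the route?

turn left 79°, forward 2.2 m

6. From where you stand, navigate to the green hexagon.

turn left 151°, forward 4.4 m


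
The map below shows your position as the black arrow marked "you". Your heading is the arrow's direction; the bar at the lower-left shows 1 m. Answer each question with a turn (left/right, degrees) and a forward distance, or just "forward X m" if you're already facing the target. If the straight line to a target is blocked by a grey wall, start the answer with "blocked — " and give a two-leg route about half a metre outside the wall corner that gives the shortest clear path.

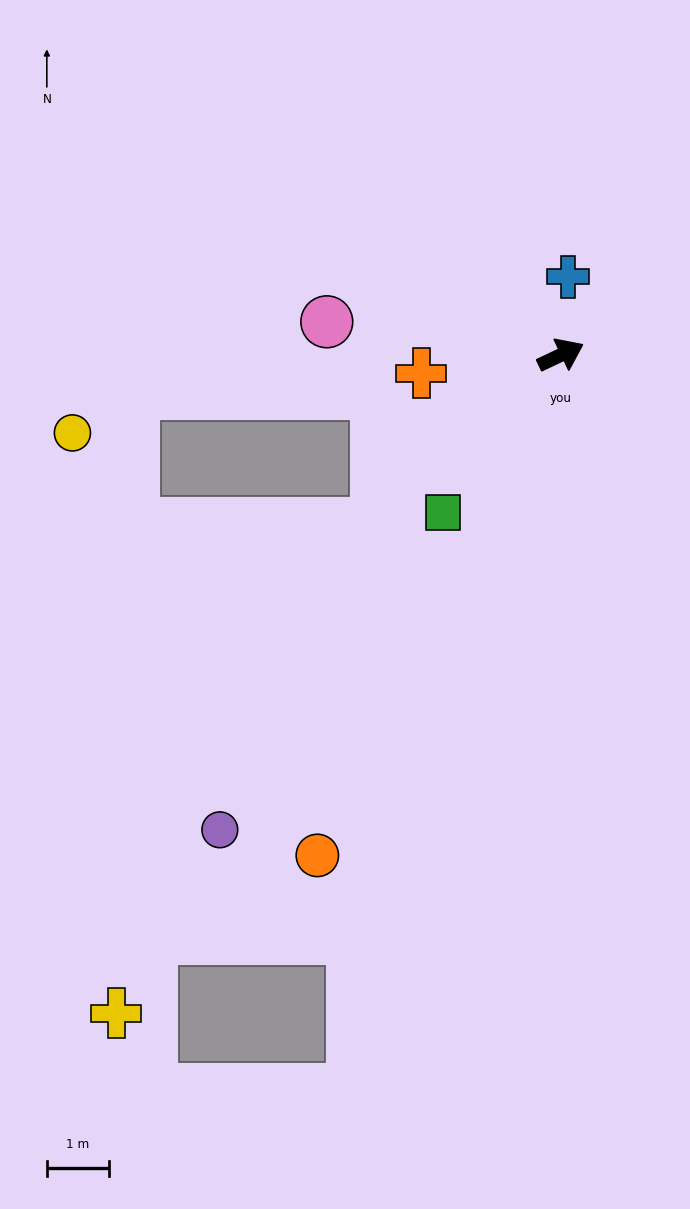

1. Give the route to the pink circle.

turn left 147°, forward 3.8 m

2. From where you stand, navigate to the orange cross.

turn left 162°, forward 2.3 m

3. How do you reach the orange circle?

turn right 141°, forward 9.0 m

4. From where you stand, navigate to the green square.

turn right 152°, forward 3.2 m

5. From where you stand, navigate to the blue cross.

turn left 60°, forward 1.3 m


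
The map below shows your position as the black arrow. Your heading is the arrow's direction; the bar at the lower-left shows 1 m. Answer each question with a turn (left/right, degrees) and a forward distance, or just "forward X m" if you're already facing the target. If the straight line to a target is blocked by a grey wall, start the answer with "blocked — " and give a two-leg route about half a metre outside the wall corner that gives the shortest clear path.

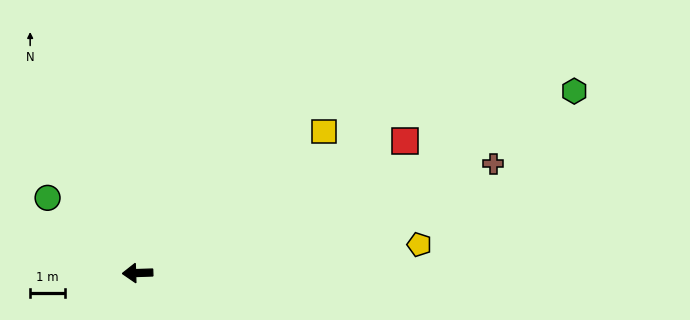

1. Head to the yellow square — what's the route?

turn right 145°, forward 6.7 m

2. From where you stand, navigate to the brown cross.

turn right 165°, forward 10.7 m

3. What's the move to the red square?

turn right 156°, forward 8.6 m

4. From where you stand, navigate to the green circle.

turn right 42°, forward 3.4 m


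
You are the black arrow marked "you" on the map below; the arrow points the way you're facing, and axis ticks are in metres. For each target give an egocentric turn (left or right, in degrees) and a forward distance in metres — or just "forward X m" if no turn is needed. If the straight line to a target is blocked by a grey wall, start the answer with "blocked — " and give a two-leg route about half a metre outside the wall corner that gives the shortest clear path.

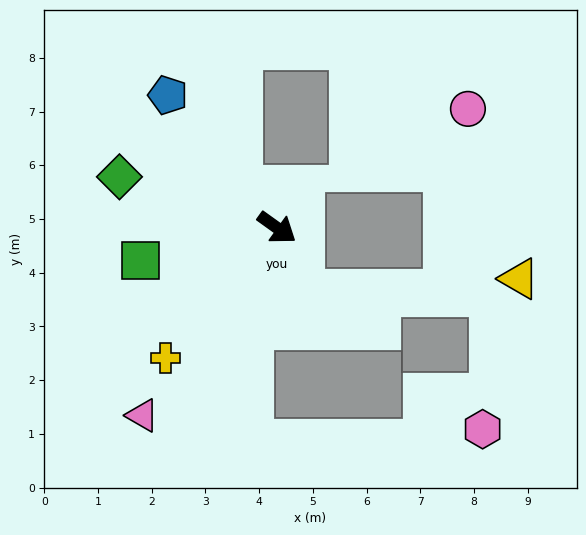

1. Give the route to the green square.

turn right 131°, forward 2.6 m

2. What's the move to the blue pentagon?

turn left 165°, forward 3.2 m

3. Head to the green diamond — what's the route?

turn right 162°, forward 3.1 m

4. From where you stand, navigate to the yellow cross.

turn right 95°, forward 3.2 m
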